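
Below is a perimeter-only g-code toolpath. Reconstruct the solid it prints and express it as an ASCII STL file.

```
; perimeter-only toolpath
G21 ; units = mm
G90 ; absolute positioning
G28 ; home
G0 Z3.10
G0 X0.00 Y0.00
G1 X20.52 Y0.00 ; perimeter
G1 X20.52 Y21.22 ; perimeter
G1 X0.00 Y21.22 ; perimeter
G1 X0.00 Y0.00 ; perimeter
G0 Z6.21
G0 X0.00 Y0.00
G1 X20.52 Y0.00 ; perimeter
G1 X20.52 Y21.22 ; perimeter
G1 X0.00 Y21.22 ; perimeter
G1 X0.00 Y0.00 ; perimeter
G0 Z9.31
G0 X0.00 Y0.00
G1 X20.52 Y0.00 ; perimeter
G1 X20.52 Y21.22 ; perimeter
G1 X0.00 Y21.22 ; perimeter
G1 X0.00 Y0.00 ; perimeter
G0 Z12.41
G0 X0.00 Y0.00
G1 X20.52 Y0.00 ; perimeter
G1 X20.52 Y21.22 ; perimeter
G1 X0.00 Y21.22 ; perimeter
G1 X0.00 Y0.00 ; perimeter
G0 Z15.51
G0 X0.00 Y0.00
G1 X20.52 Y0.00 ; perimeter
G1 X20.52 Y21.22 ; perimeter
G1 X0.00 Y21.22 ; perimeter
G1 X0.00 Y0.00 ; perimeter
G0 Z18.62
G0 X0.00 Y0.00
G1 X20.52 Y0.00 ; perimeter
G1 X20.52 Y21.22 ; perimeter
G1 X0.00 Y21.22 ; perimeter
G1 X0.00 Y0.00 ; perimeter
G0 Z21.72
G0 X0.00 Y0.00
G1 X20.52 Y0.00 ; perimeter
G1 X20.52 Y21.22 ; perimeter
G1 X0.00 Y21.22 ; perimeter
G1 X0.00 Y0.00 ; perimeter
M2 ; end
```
solid part
  facet normal 0.0000 0.0000 -1.0000
    outer loop
      vertex 20.52 21.22 0.00
      vertex 20.52 0.00 0.00
      vertex 0.00 0.00 0.00
    endloop
  endfacet
  facet normal 0.0000 0.0000 -1.0000
    outer loop
      vertex 0.00 21.22 0.00
      vertex 20.52 21.22 0.00
      vertex 0.00 0.00 0.00
    endloop
  endfacet
  facet normal 0.0000 0.0000 1.0000
    outer loop
      vertex 0.00 0.00 21.72
      vertex 20.52 0.00 21.72
      vertex 20.52 21.22 21.72
    endloop
  endfacet
  facet normal 0.0000 0.0000 1.0000
    outer loop
      vertex 0.00 0.00 21.72
      vertex 20.52 21.22 21.72
      vertex 0.00 21.22 21.72
    endloop
  endfacet
  facet normal 0.0000 -1.0000 0.0000
    outer loop
      vertex 0.00 0.00 0.00
      vertex 20.52 0.00 0.00
      vertex 20.52 0.00 21.72
    endloop
  endfacet
  facet normal 0.0000 -1.0000 0.0000
    outer loop
      vertex 0.00 0.00 0.00
      vertex 20.52 0.00 21.72
      vertex 0.00 0.00 21.72
    endloop
  endfacet
  facet normal 0.0000 1.0000 0.0000
    outer loop
      vertex 20.52 21.22 21.72
      vertex 20.52 21.22 0.00
      vertex 0.00 21.22 0.00
    endloop
  endfacet
  facet normal 0.0000 1.0000 0.0000
    outer loop
      vertex 0.00 21.22 21.72
      vertex 20.52 21.22 21.72
      vertex 0.00 21.22 0.00
    endloop
  endfacet
  facet normal -1.0000 0.0000 0.0000
    outer loop
      vertex 0.00 21.22 21.72
      vertex 0.00 21.22 0.00
      vertex 0.00 0.00 0.00
    endloop
  endfacet
  facet normal -1.0000 0.0000 0.0000
    outer loop
      vertex 0.00 0.00 21.72
      vertex 0.00 21.22 21.72
      vertex 0.00 0.00 0.00
    endloop
  endfacet
  facet normal 1.0000 0.0000 0.0000
    outer loop
      vertex 20.52 0.00 0.00
      vertex 20.52 21.22 0.00
      vertex 20.52 21.22 21.72
    endloop
  endfacet
  facet normal 1.0000 0.0000 0.0000
    outer loop
      vertex 20.52 0.00 0.00
      vertex 20.52 21.22 21.72
      vertex 20.52 0.00 21.72
    endloop
  endfacet
endsolid part

The G0 Z moves step by Δz≈3.10 mm. Every layer's G1 loop is the same polygon, so the solid is a straight extrusion of it from z=0 to z≈21.7. Closing with flat bottom and top caps and triangulating gives 12 facets — a rectangular box, roughly 20.5 × 21.2 mm footprint and 21.7 mm tall.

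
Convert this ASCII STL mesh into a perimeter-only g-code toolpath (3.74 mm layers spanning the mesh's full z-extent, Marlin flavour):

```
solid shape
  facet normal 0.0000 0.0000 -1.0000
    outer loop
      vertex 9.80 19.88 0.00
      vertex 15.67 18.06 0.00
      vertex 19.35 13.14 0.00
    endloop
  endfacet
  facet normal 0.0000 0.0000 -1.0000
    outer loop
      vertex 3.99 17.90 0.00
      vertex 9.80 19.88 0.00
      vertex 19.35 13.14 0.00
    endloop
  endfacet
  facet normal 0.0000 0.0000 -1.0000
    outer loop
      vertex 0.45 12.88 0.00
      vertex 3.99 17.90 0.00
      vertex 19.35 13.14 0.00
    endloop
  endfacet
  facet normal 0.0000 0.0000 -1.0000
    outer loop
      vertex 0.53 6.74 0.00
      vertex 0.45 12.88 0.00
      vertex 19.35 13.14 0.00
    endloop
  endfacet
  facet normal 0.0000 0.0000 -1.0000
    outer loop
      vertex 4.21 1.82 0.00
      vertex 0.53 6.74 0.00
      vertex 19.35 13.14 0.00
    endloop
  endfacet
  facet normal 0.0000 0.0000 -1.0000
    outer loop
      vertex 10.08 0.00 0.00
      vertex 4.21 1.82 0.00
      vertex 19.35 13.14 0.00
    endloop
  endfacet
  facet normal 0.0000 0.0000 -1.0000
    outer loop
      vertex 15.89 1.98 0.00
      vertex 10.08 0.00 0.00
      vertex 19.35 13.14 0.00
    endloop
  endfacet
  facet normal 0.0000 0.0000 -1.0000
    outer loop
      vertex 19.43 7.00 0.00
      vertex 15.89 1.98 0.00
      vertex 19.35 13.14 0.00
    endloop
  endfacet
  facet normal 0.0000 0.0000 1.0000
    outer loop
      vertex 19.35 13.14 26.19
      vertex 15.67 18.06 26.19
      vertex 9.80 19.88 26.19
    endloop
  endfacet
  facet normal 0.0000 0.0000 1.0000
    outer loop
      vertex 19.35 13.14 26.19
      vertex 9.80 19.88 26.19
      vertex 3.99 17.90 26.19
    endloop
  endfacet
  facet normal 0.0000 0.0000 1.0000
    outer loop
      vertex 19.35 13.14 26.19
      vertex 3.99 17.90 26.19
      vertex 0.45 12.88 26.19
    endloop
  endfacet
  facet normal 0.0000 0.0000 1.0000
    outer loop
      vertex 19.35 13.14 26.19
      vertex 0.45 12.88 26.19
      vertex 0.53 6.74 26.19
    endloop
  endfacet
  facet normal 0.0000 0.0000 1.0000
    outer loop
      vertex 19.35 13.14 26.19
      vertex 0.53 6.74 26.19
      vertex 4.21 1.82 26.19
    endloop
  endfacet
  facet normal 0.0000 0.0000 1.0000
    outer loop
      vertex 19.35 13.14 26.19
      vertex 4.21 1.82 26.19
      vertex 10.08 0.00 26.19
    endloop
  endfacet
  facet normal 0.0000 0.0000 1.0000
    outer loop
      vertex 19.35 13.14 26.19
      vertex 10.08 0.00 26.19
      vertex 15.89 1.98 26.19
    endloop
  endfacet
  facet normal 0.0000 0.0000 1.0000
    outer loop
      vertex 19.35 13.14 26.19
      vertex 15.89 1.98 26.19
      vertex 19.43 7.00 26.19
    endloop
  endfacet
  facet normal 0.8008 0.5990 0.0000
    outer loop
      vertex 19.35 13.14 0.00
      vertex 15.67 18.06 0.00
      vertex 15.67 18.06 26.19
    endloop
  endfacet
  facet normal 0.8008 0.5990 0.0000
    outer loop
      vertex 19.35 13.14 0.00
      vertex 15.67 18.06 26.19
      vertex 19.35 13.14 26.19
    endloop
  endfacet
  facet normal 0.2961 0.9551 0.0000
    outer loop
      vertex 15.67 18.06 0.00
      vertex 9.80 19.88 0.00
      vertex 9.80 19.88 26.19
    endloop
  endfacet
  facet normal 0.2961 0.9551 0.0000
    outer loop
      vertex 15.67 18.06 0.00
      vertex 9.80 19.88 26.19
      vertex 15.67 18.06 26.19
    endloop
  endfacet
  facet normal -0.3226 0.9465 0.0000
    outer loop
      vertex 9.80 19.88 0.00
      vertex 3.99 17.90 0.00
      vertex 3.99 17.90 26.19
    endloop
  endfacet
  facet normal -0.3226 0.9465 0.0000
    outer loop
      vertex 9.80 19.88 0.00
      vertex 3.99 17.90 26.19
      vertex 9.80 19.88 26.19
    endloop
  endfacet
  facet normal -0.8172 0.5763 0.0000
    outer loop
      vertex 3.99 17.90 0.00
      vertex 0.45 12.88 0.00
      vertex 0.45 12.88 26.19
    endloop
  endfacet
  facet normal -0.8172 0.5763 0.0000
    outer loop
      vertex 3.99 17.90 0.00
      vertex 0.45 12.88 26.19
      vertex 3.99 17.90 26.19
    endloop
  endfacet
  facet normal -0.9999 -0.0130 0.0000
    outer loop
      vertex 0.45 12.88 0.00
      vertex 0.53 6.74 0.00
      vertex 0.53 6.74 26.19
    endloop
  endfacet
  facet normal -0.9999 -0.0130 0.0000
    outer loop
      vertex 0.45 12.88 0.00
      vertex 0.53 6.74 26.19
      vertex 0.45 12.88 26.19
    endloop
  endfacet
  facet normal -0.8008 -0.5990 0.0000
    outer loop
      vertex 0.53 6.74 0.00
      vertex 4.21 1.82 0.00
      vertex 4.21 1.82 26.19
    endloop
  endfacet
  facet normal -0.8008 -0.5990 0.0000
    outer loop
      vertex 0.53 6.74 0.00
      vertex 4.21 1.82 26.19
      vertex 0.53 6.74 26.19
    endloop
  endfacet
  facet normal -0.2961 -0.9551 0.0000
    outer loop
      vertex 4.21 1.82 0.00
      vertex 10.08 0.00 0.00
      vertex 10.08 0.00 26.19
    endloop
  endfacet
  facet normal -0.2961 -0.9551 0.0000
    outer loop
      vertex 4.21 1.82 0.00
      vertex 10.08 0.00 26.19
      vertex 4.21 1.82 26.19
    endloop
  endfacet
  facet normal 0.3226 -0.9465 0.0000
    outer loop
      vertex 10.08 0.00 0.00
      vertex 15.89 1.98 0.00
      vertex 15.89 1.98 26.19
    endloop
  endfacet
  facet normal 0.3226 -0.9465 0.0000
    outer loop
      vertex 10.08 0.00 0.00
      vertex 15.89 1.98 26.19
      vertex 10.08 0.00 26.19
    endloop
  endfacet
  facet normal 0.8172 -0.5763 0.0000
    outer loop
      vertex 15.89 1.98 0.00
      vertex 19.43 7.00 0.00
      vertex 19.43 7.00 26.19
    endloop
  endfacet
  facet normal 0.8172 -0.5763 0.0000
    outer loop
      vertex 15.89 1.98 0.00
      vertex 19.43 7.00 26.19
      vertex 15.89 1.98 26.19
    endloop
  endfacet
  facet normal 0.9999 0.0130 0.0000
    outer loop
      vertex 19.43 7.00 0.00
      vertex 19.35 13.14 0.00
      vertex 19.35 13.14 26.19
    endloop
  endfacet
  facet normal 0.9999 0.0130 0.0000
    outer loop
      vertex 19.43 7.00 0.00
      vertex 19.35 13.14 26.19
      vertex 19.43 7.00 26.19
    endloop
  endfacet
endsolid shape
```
; perimeter-only toolpath
G21 ; units = mm
G90 ; absolute positioning
G28 ; home
; layer 1
G0 Z3.74
G0 X19.35 Y13.14
G1 X15.67 Y18.06
G1 X9.80 Y19.88
G1 X3.99 Y17.90
G1 X0.45 Y12.88
G1 X0.53 Y6.74
G1 X4.21 Y1.82
G1 X10.08 Y0.00
G1 X15.89 Y1.98
G1 X19.43 Y7.00
G1 X19.35 Y13.14
; layer 2
G0 Z7.48
G0 X19.35 Y13.14
G1 X15.67 Y18.06
G1 X9.80 Y19.88
G1 X3.99 Y17.90
G1 X0.45 Y12.88
G1 X0.53 Y6.74
G1 X4.21 Y1.82
G1 X10.08 Y0.00
G1 X15.89 Y1.98
G1 X19.43 Y7.00
G1 X19.35 Y13.14
; layer 3
G0 Z11.22
G0 X19.35 Y13.14
G1 X15.67 Y18.06
G1 X9.80 Y19.88
G1 X3.99 Y17.90
G1 X0.45 Y12.88
G1 X0.53 Y6.74
G1 X4.21 Y1.82
G1 X10.08 Y0.00
G1 X15.89 Y1.98
G1 X19.43 Y7.00
G1 X19.35 Y13.14
; layer 4
G0 Z14.97
G0 X19.35 Y13.14
G1 X15.67 Y18.06
G1 X9.80 Y19.88
G1 X3.99 Y17.90
G1 X0.45 Y12.88
G1 X0.53 Y6.74
G1 X4.21 Y1.82
G1 X10.08 Y0.00
G1 X15.89 Y1.98
G1 X19.43 Y7.00
G1 X19.35 Y13.14
; layer 5
G0 Z18.71
G0 X19.35 Y13.14
G1 X15.67 Y18.06
G1 X9.80 Y19.88
G1 X3.99 Y17.90
G1 X0.45 Y12.88
G1 X0.53 Y6.74
G1 X4.21 Y1.82
G1 X10.08 Y0.00
G1 X15.89 Y1.98
G1 X19.43 Y7.00
G1 X19.35 Y13.14
; layer 6
G0 Z22.45
G0 X19.35 Y13.14
G1 X15.67 Y18.06
G1 X9.80 Y19.88
G1 X3.99 Y17.90
G1 X0.45 Y12.88
G1 X0.53 Y6.74
G1 X4.21 Y1.82
G1 X10.08 Y0.00
G1 X15.89 Y1.98
G1 X19.43 Y7.00
G1 X19.35 Y13.14
; layer 7
G0 Z26.19
G0 X19.35 Y13.14
G1 X15.67 Y18.06
G1 X9.80 Y19.88
G1 X3.99 Y17.90
G1 X0.45 Y12.88
G1 X0.53 Y6.74
G1 X4.21 Y1.82
G1 X10.08 Y0.00
G1 X15.89 Y1.98
G1 X19.43 Y7.00
G1 X19.35 Y13.14
M2 ; end

The solid is a regular 10-sided prism (a cylinder approximated with 10 flat sides), circumscribed radius ≈ 9.94 mm, height ≈ 26.2 mm. Slicing at Δz = 3.74 mm — 7 equal slices spanning the solid's height, so layer i sits at z = i·h/7 — gives 7 non-empty perimeters. Each is a 10-segment closed polygon; G0 lifts to the layer z and rapids to the start vertex, then G1 traces the edges.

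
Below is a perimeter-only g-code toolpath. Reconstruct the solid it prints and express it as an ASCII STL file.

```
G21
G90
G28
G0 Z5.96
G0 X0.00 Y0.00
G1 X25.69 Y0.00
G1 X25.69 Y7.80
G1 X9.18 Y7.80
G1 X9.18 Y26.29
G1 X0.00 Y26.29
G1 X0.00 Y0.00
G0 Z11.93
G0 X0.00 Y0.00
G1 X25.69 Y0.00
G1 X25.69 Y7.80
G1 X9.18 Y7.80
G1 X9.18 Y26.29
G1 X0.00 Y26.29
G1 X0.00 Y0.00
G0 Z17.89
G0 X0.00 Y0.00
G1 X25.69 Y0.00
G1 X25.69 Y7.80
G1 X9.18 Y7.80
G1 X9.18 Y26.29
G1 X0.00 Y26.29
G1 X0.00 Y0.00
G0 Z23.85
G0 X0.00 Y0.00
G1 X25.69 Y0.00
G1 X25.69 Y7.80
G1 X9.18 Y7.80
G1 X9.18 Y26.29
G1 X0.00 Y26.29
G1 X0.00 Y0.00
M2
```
solid part
  facet normal 0.0000 0.0000 -1.0000
    outer loop
      vertex 25.69 7.80 0.00
      vertex 25.69 0.00 0.00
      vertex 0.00 0.00 0.00
    endloop
  endfacet
  facet normal 0.0000 0.0000 -1.0000
    outer loop
      vertex 9.18 7.80 0.00
      vertex 25.69 7.80 0.00
      vertex 0.00 0.00 0.00
    endloop
  endfacet
  facet normal 0.0000 0.0000 -1.0000
    outer loop
      vertex 9.18 26.29 0.00
      vertex 9.18 7.80 0.00
      vertex 0.00 0.00 0.00
    endloop
  endfacet
  facet normal 0.0000 0.0000 -1.0000
    outer loop
      vertex 0.00 26.29 0.00
      vertex 9.18 26.29 0.00
      vertex 0.00 0.00 0.00
    endloop
  endfacet
  facet normal 0.0000 0.0000 1.0000
    outer loop
      vertex 0.00 0.00 23.85
      vertex 25.69 0.00 23.85
      vertex 25.69 7.80 23.85
    endloop
  endfacet
  facet normal 0.0000 0.0000 1.0000
    outer loop
      vertex 0.00 0.00 23.85
      vertex 25.69 7.80 23.85
      vertex 9.18 7.80 23.85
    endloop
  endfacet
  facet normal 0.0000 0.0000 1.0000
    outer loop
      vertex 0.00 0.00 23.85
      vertex 9.18 7.80 23.85
      vertex 9.18 26.29 23.85
    endloop
  endfacet
  facet normal 0.0000 0.0000 1.0000
    outer loop
      vertex 0.00 0.00 23.85
      vertex 9.18 26.29 23.85
      vertex 0.00 26.29 23.85
    endloop
  endfacet
  facet normal 0.0000 -1.0000 0.0000
    outer loop
      vertex 0.00 0.00 0.00
      vertex 25.69 0.00 0.00
      vertex 25.69 0.00 23.85
    endloop
  endfacet
  facet normal 0.0000 -1.0000 0.0000
    outer loop
      vertex 0.00 0.00 0.00
      vertex 25.69 0.00 23.85
      vertex 0.00 0.00 23.85
    endloop
  endfacet
  facet normal 1.0000 0.0000 0.0000
    outer loop
      vertex 25.69 0.00 0.00
      vertex 25.69 7.80 0.00
      vertex 25.69 7.80 23.85
    endloop
  endfacet
  facet normal 1.0000 0.0000 0.0000
    outer loop
      vertex 25.69 0.00 0.00
      vertex 25.69 7.80 23.85
      vertex 25.69 0.00 23.85
    endloop
  endfacet
  facet normal 0.0000 1.0000 0.0000
    outer loop
      vertex 25.69 7.80 0.00
      vertex 9.18 7.80 0.00
      vertex 9.18 7.80 23.85
    endloop
  endfacet
  facet normal 0.0000 1.0000 0.0000
    outer loop
      vertex 25.69 7.80 0.00
      vertex 9.18 7.80 23.85
      vertex 25.69 7.80 23.85
    endloop
  endfacet
  facet normal 1.0000 0.0000 0.0000
    outer loop
      vertex 9.18 7.80 0.00
      vertex 9.18 26.29 0.00
      vertex 9.18 26.29 23.85
    endloop
  endfacet
  facet normal 1.0000 0.0000 0.0000
    outer loop
      vertex 9.18 7.80 0.00
      vertex 9.18 26.29 23.85
      vertex 9.18 7.80 23.85
    endloop
  endfacet
  facet normal 0.0000 1.0000 0.0000
    outer loop
      vertex 9.18 26.29 0.00
      vertex 0.00 26.29 0.00
      vertex 0.00 26.29 23.85
    endloop
  endfacet
  facet normal 0.0000 1.0000 0.0000
    outer loop
      vertex 9.18 26.29 0.00
      vertex 0.00 26.29 23.85
      vertex 9.18 26.29 23.85
    endloop
  endfacet
  facet normal -1.0000 0.0000 0.0000
    outer loop
      vertex 0.00 26.29 0.00
      vertex 0.00 0.00 0.00
      vertex 0.00 0.00 23.85
    endloop
  endfacet
  facet normal -1.0000 0.0000 0.0000
    outer loop
      vertex 0.00 26.29 0.00
      vertex 0.00 0.00 23.85
      vertex 0.00 26.29 23.85
    endloop
  endfacet
endsolid part

The G0 Z moves step by Δz≈5.96 mm. Every layer's G1 loop is the same polygon, so the solid is a straight extrusion of it from z=0 to z≈23.9. Closing with flat bottom and top caps and triangulating gives 20 facets — an L-shaped prism: outer 25.7 × 26.3 mm, arm thicknesses ≈ 7.8 mm (horizontal) and 9.18 mm (vertical), extruded 23.9 mm in z.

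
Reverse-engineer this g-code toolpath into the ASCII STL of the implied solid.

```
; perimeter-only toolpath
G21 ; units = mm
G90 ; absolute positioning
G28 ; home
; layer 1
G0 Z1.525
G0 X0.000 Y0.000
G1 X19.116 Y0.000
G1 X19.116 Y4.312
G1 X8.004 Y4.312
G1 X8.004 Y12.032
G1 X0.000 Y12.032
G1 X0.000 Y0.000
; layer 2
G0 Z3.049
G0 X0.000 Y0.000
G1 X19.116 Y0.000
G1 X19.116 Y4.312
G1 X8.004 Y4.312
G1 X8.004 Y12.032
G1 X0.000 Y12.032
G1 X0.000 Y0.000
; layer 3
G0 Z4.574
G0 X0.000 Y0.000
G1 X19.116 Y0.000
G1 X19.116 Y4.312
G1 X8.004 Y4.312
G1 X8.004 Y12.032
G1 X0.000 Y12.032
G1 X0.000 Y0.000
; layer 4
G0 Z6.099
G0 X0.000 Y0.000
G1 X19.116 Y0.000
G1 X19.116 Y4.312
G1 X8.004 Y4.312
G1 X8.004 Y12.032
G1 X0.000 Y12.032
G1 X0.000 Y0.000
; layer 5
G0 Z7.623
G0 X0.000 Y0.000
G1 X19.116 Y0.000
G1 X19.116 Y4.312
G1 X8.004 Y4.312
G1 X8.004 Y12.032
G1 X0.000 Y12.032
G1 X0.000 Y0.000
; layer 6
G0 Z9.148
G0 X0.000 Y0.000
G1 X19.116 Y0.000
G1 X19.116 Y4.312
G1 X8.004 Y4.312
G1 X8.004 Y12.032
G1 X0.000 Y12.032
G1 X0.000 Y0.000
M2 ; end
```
solid part
  facet normal 0.0000 0.0000 -1.0000
    outer loop
      vertex 19.116 4.312 0.000
      vertex 19.116 0.000 0.000
      vertex 0.000 0.000 0.000
    endloop
  endfacet
  facet normal 0.0000 0.0000 -1.0000
    outer loop
      vertex 8.004 4.312 0.000
      vertex 19.116 4.312 0.000
      vertex 0.000 0.000 0.000
    endloop
  endfacet
  facet normal 0.0000 0.0000 -1.0000
    outer loop
      vertex 8.004 12.032 0.000
      vertex 8.004 4.312 0.000
      vertex 0.000 0.000 0.000
    endloop
  endfacet
  facet normal 0.0000 0.0000 -1.0000
    outer loop
      vertex 0.000 12.032 0.000
      vertex 8.004 12.032 0.000
      vertex 0.000 0.000 0.000
    endloop
  endfacet
  facet normal 0.0000 0.0000 1.0000
    outer loop
      vertex 0.000 0.000 9.148
      vertex 19.116 0.000 9.148
      vertex 19.116 4.312 9.148
    endloop
  endfacet
  facet normal 0.0000 0.0000 1.0000
    outer loop
      vertex 0.000 0.000 9.148
      vertex 19.116 4.312 9.148
      vertex 8.004 4.312 9.148
    endloop
  endfacet
  facet normal 0.0000 0.0000 1.0000
    outer loop
      vertex 0.000 0.000 9.148
      vertex 8.004 4.312 9.148
      vertex 8.004 12.032 9.148
    endloop
  endfacet
  facet normal 0.0000 0.0000 1.0000
    outer loop
      vertex 0.000 0.000 9.148
      vertex 8.004 12.032 9.148
      vertex 0.000 12.032 9.148
    endloop
  endfacet
  facet normal 0.0000 -1.0000 0.0000
    outer loop
      vertex 0.000 0.000 0.000
      vertex 19.116 0.000 0.000
      vertex 19.116 0.000 9.148
    endloop
  endfacet
  facet normal 0.0000 -1.0000 0.0000
    outer loop
      vertex 0.000 0.000 0.000
      vertex 19.116 0.000 9.148
      vertex 0.000 0.000 9.148
    endloop
  endfacet
  facet normal 1.0000 0.0000 0.0000
    outer loop
      vertex 19.116 0.000 0.000
      vertex 19.116 4.312 0.000
      vertex 19.116 4.312 9.148
    endloop
  endfacet
  facet normal 1.0000 0.0000 0.0000
    outer loop
      vertex 19.116 0.000 0.000
      vertex 19.116 4.312 9.148
      vertex 19.116 0.000 9.148
    endloop
  endfacet
  facet normal 0.0000 1.0000 0.0000
    outer loop
      vertex 19.116 4.312 0.000
      vertex 8.004 4.312 0.000
      vertex 8.004 4.312 9.148
    endloop
  endfacet
  facet normal 0.0000 1.0000 0.0000
    outer loop
      vertex 19.116 4.312 0.000
      vertex 8.004 4.312 9.148
      vertex 19.116 4.312 9.148
    endloop
  endfacet
  facet normal 1.0000 0.0000 0.0000
    outer loop
      vertex 8.004 4.312 0.000
      vertex 8.004 12.032 0.000
      vertex 8.004 12.032 9.148
    endloop
  endfacet
  facet normal 1.0000 0.0000 0.0000
    outer loop
      vertex 8.004 4.312 0.000
      vertex 8.004 12.032 9.148
      vertex 8.004 4.312 9.148
    endloop
  endfacet
  facet normal 0.0000 1.0000 0.0000
    outer loop
      vertex 8.004 12.032 0.000
      vertex 0.000 12.032 0.000
      vertex 0.000 12.032 9.148
    endloop
  endfacet
  facet normal 0.0000 1.0000 0.0000
    outer loop
      vertex 8.004 12.032 0.000
      vertex 0.000 12.032 9.148
      vertex 8.004 12.032 9.148
    endloop
  endfacet
  facet normal -1.0000 0.0000 0.0000
    outer loop
      vertex 0.000 12.032 0.000
      vertex 0.000 0.000 0.000
      vertex 0.000 0.000 9.148
    endloop
  endfacet
  facet normal -1.0000 0.0000 0.0000
    outer loop
      vertex 0.000 12.032 0.000
      vertex 0.000 0.000 9.148
      vertex 0.000 12.032 9.148
    endloop
  endfacet
endsolid part

The G0 Z moves step by Δz≈1.525 mm. Every layer's G1 loop is the same polygon, so the solid is a straight extrusion of it from z=0 to z≈9.15. Closing with flat bottom and top caps and triangulating gives 20 facets — an L-shaped prism: outer 19.1 × 12 mm, arm thicknesses ≈ 4.31 mm (horizontal) and 8 mm (vertical), extruded 9.15 mm in z.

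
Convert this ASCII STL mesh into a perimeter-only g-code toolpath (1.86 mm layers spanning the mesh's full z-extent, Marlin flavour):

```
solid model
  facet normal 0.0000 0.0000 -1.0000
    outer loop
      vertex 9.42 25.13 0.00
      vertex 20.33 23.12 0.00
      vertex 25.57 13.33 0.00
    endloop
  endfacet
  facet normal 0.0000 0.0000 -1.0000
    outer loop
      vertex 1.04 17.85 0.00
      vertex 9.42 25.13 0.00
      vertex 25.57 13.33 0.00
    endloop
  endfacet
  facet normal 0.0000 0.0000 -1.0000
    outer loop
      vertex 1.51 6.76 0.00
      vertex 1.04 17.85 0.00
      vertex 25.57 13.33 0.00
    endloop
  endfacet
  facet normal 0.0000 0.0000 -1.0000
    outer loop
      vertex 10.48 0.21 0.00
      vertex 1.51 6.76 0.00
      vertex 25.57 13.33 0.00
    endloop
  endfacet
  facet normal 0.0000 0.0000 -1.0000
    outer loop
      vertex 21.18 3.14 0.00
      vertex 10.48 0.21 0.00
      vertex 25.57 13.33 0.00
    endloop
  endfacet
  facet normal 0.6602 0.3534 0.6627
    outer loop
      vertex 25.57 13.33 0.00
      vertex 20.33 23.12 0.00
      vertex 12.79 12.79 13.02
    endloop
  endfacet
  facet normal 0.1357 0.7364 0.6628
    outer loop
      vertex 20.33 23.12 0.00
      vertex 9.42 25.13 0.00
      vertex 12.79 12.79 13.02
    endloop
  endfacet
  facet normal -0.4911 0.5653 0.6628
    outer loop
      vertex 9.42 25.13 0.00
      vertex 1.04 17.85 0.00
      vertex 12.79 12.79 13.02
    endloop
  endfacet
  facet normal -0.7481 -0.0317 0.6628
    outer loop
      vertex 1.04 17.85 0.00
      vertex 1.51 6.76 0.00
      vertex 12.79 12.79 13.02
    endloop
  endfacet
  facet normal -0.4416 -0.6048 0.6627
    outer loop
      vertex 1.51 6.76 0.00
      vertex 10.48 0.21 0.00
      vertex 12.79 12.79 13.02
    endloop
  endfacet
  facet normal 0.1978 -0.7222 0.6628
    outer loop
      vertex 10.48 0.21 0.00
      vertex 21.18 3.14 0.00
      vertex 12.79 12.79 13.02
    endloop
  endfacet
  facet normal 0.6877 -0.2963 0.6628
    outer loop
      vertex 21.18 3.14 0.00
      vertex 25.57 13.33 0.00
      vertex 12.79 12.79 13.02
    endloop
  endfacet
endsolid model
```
; perimeter-only toolpath
G21 ; units = mm
G90 ; absolute positioning
G28 ; home
; layer 1
G0 Z1.86
G0 X23.74 Y13.25
G1 X19.25 Y21.64
G1 X9.90 Y23.37
G1 X2.72 Y17.13
G1 X3.12 Y7.62
G1 X10.81 Y2.01
G1 X19.98 Y4.52
G1 X23.74 Y13.25
; layer 2
G0 Z3.72
G0 X21.92 Y13.18
G1 X18.18 Y20.17
G1 X10.38 Y21.60
G1 X4.40 Y16.40
G1 X4.73 Y8.48
G1 X11.14 Y3.80
G1 X18.78 Y5.90
G1 X21.92 Y13.18
; layer 3
G0 Z5.58
G0 X20.09 Y13.10
G1 X17.10 Y18.69
G1 X10.86 Y19.84
G1 X6.08 Y15.68
G1 X6.34 Y9.34
G1 X11.47 Y5.60
G1 X17.58 Y7.28
G1 X20.09 Y13.10
; layer 4
G0 Z7.44
G0 X18.27 Y13.02
G1 X16.02 Y17.22
G1 X11.35 Y18.08
G1 X7.75 Y14.96
G1 X7.96 Y10.21
G1 X11.80 Y7.40
G1 X16.39 Y8.65
G1 X18.27 Y13.02
; layer 5
G0 Z9.30
G0 X16.44 Y12.94
G1 X14.94 Y15.74
G1 X11.83 Y16.32
G1 X9.43 Y14.24
G1 X9.57 Y11.07
G1 X12.13 Y9.20
G1 X15.19 Y10.03
G1 X16.44 Y12.94
; layer 6
G0 Z11.16
G0 X14.62 Y12.87
G1 X13.87 Y14.27
G1 X12.31 Y14.55
G1 X11.11 Y13.51
G1 X11.18 Y11.93
G1 X12.46 Y10.99
G1 X13.99 Y11.41
G1 X14.62 Y12.87
M2 ; end

The solid is a regular 7-sided pyramid, base circumscribed radius ≈ 12.8 mm, apex at z ≈ 13 mm. Slicing at Δz = 1.86 mm — 7 equal slices spanning the solid's height, so layer i sits at z = i·h/7 — gives 6 non-empty perimeters. Each is a 7-segment closed polygon; G0 lifts to the layer z and rapids to the start vertex, then G1 traces the edges. The cross-section shrinks linearly with z (the slice at the apex is degenerate and omitted).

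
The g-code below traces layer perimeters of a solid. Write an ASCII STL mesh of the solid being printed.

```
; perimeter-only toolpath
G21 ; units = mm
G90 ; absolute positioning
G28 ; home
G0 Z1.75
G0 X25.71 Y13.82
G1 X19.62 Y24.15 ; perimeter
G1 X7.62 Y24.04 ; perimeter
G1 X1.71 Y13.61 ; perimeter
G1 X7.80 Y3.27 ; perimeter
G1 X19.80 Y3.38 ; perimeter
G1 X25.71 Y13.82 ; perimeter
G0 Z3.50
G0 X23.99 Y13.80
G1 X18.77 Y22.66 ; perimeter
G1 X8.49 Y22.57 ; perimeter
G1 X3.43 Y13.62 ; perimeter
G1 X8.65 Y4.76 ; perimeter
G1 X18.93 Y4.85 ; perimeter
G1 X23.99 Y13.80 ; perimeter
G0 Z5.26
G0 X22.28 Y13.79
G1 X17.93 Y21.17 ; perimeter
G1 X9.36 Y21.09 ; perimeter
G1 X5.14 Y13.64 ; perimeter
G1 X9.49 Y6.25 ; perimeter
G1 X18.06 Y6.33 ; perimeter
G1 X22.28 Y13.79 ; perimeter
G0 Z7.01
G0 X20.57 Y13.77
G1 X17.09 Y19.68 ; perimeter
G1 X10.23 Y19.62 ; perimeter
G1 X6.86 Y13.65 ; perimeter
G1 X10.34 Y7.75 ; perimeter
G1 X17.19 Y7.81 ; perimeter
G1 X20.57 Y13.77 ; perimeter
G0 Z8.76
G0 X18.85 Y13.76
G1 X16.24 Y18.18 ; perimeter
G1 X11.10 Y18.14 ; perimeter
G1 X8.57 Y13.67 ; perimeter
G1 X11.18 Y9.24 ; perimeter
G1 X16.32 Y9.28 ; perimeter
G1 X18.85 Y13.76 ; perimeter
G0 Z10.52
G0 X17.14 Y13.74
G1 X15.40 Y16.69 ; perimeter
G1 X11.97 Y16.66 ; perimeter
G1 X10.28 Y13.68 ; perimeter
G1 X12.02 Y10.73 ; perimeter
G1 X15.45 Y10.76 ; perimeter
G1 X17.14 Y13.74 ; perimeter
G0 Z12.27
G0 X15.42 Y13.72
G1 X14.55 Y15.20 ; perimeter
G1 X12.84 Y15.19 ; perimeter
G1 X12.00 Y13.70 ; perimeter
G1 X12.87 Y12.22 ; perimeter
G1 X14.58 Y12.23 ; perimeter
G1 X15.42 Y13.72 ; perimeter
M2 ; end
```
solid part
  facet normal 0.0000 0.0000 -1.0000
    outer loop
      vertex 6.75 25.52 0.00
      vertex 20.46 25.64 0.00
      vertex 27.42 13.83 0.00
    endloop
  endfacet
  facet normal 0.0000 0.0000 -1.0000
    outer loop
      vertex 0.00 13.59 0.00
      vertex 6.75 25.52 0.00
      vertex 27.42 13.83 0.00
    endloop
  endfacet
  facet normal 0.0000 0.0000 -1.0000
    outer loop
      vertex 6.96 1.78 0.00
      vertex 0.00 13.59 0.00
      vertex 27.42 13.83 0.00
    endloop
  endfacet
  facet normal 0.0000 0.0000 -1.0000
    outer loop
      vertex 20.67 1.90 0.00
      vertex 6.96 1.78 0.00
      vertex 27.42 13.83 0.00
    endloop
  endfacet
  facet normal 0.6575 0.3875 0.6462
    outer loop
      vertex 27.42 13.83 0.00
      vertex 20.46 25.64 0.00
      vertex 13.71 13.71 14.02
    endloop
  endfacet
  facet normal -0.0067 0.7632 0.6462
    outer loop
      vertex 20.46 25.64 0.00
      vertex 6.75 25.52 0.00
      vertex 13.71 13.71 14.02
    endloop
  endfacet
  facet normal -0.6642 0.3758 0.6463
    outer loop
      vertex 6.75 25.52 0.00
      vertex 0.00 13.59 0.00
      vertex 13.71 13.71 14.02
    endloop
  endfacet
  facet normal -0.6575 -0.3875 0.6462
    outer loop
      vertex 0.00 13.59 0.00
      vertex 6.96 1.78 0.00
      vertex 13.71 13.71 14.02
    endloop
  endfacet
  facet normal 0.0067 -0.7632 0.6462
    outer loop
      vertex 6.96 1.78 0.00
      vertex 20.67 1.90 0.00
      vertex 13.71 13.71 14.02
    endloop
  endfacet
  facet normal 0.6642 -0.3758 0.6463
    outer loop
      vertex 20.67 1.90 0.00
      vertex 27.42 13.83 0.00
      vertex 13.71 13.71 14.02
    endloop
  endfacet
endsolid part

The G0 Z moves step by Δz≈1.75 mm. The G1 loops shrink linearly with z, so the solid tapers from its base footprint up to z≈14. Closing with a flat bottom cap and the tapered top and triangulating gives 10 facets — a regular 6-sided pyramid, base circumscribed radius ≈ 13.7 mm, apex at z ≈ 14 mm.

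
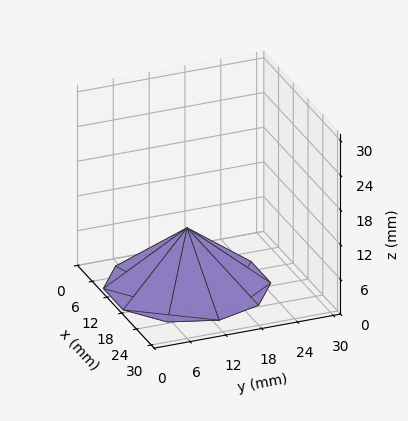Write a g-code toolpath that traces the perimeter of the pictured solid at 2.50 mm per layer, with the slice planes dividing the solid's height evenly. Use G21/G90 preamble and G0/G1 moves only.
Reading the render: the shape is a regular 10-sided pyramid, base circumscribed radius ≈ 13 mm, apex at z ≈ 10 mm (dimensions read to the nearest mm from the axis ticks). For the g-code, the solid's height is divided into equal slices at the stated Δz and each level perimeter traced with G1 moves after a G0 lift.

; perimeter-only toolpath
G21 ; units = mm
G90 ; absolute positioning
G28 ; home
; layer 1
G0 Z2.50
G0 X22.75 Y13.00
G1 X20.89 Y18.73
G1 X16.02 Y22.27
G1 X9.98 Y22.27
G1 X5.11 Y18.73
G1 X3.25 Y13.00
G1 X5.11 Y7.27
G1 X9.98 Y3.73
G1 X16.02 Y3.73
G1 X20.89 Y7.27
G1 X22.75 Y13.00
; layer 2
G0 Z5.00
G0 X19.50 Y13.00
G1 X18.26 Y16.82
G1 X15.01 Y19.18
G1 X10.99 Y19.18
G1 X7.74 Y16.82
G1 X6.50 Y13.00
G1 X7.74 Y9.18
G1 X10.99 Y6.82
G1 X15.01 Y6.82
G1 X18.26 Y9.18
G1 X19.50 Y13.00
; layer 3
G0 Z7.50
G0 X16.25 Y13.00
G1 X15.63 Y14.91
G1 X14.00 Y16.09
G1 X12.00 Y16.09
G1 X10.37 Y14.91
G1 X9.75 Y13.00
G1 X10.37 Y11.09
G1 X12.00 Y9.91
G1 X14.00 Y9.91
G1 X15.63 Y11.09
G1 X16.25 Y13.00
M2 ; end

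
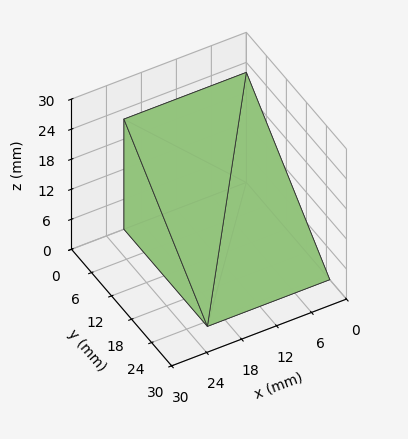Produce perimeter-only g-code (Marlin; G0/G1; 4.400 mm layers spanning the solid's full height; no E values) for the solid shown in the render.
Reading the render: the shape is a wedge (ramp): 21 × 25 mm base, rising to 22 mm along the y=0 edge and sloping linearly to z=0 at y=25 (dimensions read to the nearest mm from the axis ticks). For the g-code, the solid's height is divided into equal slices at the stated Δz and each level perimeter traced with G1 moves after a G0 lift.

; perimeter-only toolpath
G21 ; units = mm
G90 ; absolute positioning
G28 ; home
; layer 1
G0 Z4.400
G0 X0.000 Y0.000
G1 X21.000 Y0.000
G1 X21.000 Y20.000
G1 X0.000 Y20.000
G1 X0.000 Y0.000
; layer 2
G0 Z8.800
G0 X0.000 Y0.000
G1 X21.000 Y0.000
G1 X21.000 Y15.000
G1 X0.000 Y15.000
G1 X0.000 Y0.000
; layer 3
G0 Z13.200
G0 X0.000 Y0.000
G1 X21.000 Y0.000
G1 X21.000 Y10.000
G1 X0.000 Y10.000
G1 X0.000 Y0.000
; layer 4
G0 Z17.600
G0 X0.000 Y0.000
G1 X21.000 Y0.000
G1 X21.000 Y5.000
G1 X0.000 Y5.000
G1 X0.000 Y0.000
M2 ; end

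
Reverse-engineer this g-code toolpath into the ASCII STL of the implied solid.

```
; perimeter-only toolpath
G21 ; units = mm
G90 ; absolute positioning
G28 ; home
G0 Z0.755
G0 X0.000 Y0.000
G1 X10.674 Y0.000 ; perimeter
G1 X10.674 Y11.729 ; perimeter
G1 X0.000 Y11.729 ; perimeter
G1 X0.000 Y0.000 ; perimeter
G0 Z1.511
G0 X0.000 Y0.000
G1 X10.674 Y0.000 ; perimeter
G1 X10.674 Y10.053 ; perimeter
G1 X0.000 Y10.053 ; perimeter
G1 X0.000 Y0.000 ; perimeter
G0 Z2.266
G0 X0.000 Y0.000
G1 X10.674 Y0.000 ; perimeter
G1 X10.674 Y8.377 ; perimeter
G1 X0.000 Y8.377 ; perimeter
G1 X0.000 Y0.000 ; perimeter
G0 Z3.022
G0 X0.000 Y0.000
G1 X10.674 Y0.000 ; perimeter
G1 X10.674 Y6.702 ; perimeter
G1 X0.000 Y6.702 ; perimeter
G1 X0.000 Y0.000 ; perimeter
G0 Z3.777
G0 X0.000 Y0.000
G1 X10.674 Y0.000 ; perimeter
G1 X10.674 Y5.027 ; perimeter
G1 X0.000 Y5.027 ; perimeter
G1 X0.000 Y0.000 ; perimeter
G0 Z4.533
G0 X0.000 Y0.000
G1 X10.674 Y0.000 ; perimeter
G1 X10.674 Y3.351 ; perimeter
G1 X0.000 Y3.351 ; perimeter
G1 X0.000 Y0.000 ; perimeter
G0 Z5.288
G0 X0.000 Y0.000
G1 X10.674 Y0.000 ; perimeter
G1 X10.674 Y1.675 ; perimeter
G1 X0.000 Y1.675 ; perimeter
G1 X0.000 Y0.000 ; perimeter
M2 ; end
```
solid part
  facet normal 0.0000 0.0000 -1.0000
    outer loop
      vertex 10.674 13.404 0.000
      vertex 10.674 0.000 0.000
      vertex 0.000 0.000 0.000
    endloop
  endfacet
  facet normal 0.0000 0.0000 -1.0000
    outer loop
      vertex 0.000 13.404 0.000
      vertex 10.674 13.404 0.000
      vertex 0.000 0.000 0.000
    endloop
  endfacet
  facet normal 0.0000 -1.0000 0.0000
    outer loop
      vertex 0.000 0.000 0.000
      vertex 10.674 0.000 0.000
      vertex 10.674 0.000 6.044
    endloop
  endfacet
  facet normal 0.0000 -1.0000 0.0000
    outer loop
      vertex 0.000 0.000 0.000
      vertex 10.674 0.000 6.044
      vertex 0.000 0.000 6.044
    endloop
  endfacet
  facet normal 0.0000 0.4111 0.9116
    outer loop
      vertex 0.000 0.000 6.044
      vertex 10.674 0.000 6.044
      vertex 10.674 13.404 0.000
    endloop
  endfacet
  facet normal 0.0000 0.4111 0.9116
    outer loop
      vertex 0.000 0.000 6.044
      vertex 10.674 13.404 0.000
      vertex 0.000 13.404 0.000
    endloop
  endfacet
  facet normal -1.0000 0.0000 0.0000
    outer loop
      vertex 0.000 0.000 6.044
      vertex 0.000 13.404 0.000
      vertex 0.000 0.000 0.000
    endloop
  endfacet
  facet normal 1.0000 0.0000 0.0000
    outer loop
      vertex 10.674 0.000 0.000
      vertex 10.674 13.404 0.000
      vertex 10.674 0.000 6.044
    endloop
  endfacet
endsolid part

The G0 Z moves step by Δz≈0.755 mm. The G1 loops shrink linearly with z, so the solid tapers from its base footprint up to z≈6.04. Closing with a flat bottom cap and the tapered top and triangulating gives 8 facets — a wedge (ramp): 10.7 × 13.4 mm base, rising to 6.04 mm along the y=0 edge and sloping linearly to z=0 at y=13.4.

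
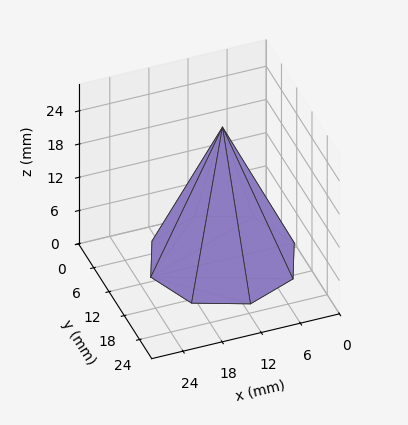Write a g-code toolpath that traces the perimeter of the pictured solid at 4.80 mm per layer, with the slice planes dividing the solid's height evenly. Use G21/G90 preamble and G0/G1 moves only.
Reading the render: the shape is a regular 8-sided pyramid, base circumscribed radius ≈ 11 mm, apex at z ≈ 24 mm (dimensions read to the nearest mm from the axis ticks). For the g-code, the solid's height is divided into equal slices at the stated Δz and each level perimeter traced with G1 moves after a G0 lift.

; perimeter-only toolpath
G21 ; units = mm
G90 ; absolute positioning
G28 ; home
; layer 1
G0 Z4.80
G0 X19.80 Y11.00
G1 X17.22 Y17.22
G1 X11.00 Y19.80
G1 X4.78 Y17.22
G1 X2.20 Y11.00
G1 X4.78 Y4.78
G1 X11.00 Y2.20
G1 X17.22 Y4.78
G1 X19.80 Y11.00
; layer 2
G0 Z9.60
G0 X17.60 Y11.00
G1 X15.67 Y15.67
G1 X11.00 Y17.60
G1 X6.33 Y15.67
G1 X4.40 Y11.00
G1 X6.33 Y6.33
G1 X11.00 Y4.40
G1 X15.67 Y6.33
G1 X17.60 Y11.00
; layer 3
G0 Z14.40
G0 X15.40 Y11.00
G1 X14.11 Y14.11
G1 X11.00 Y15.40
G1 X7.89 Y14.11
G1 X6.60 Y11.00
G1 X7.89 Y7.89
G1 X11.00 Y6.60
G1 X14.11 Y7.89
G1 X15.40 Y11.00
; layer 4
G0 Z19.20
G0 X13.20 Y11.00
G1 X12.56 Y12.56
G1 X11.00 Y13.20
G1 X9.44 Y12.56
G1 X8.80 Y11.00
G1 X9.44 Y9.44
G1 X11.00 Y8.80
G1 X12.56 Y9.44
G1 X13.20 Y11.00
M2 ; end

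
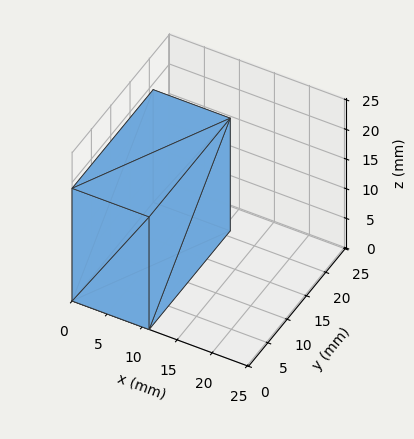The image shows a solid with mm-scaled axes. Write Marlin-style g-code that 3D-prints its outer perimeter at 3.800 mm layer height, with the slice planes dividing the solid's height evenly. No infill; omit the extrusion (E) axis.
Reading the render: the shape is a rectangular box, roughly 11 × 21 mm footprint and 19 mm tall (dimensions read to the nearest mm from the axis ticks). For the g-code, the solid's height is divided into equal slices at the stated Δz and each level perimeter traced with G1 moves after a G0 lift.

; perimeter-only toolpath
G21 ; units = mm
G90 ; absolute positioning
G28 ; home
; layer 1
G0 Z3.800
G0 X0.000 Y0.000
G1 X11.000 Y0.000
G1 X11.000 Y21.000
G1 X0.000 Y21.000
G1 X0.000 Y0.000
; layer 2
G0 Z7.600
G0 X0.000 Y0.000
G1 X11.000 Y0.000
G1 X11.000 Y21.000
G1 X0.000 Y21.000
G1 X0.000 Y0.000
; layer 3
G0 Z11.400
G0 X0.000 Y0.000
G1 X11.000 Y0.000
G1 X11.000 Y21.000
G1 X0.000 Y21.000
G1 X0.000 Y0.000
; layer 4
G0 Z15.200
G0 X0.000 Y0.000
G1 X11.000 Y0.000
G1 X11.000 Y21.000
G1 X0.000 Y21.000
G1 X0.000 Y0.000
; layer 5
G0 Z19.000
G0 X0.000 Y0.000
G1 X11.000 Y0.000
G1 X11.000 Y21.000
G1 X0.000 Y21.000
G1 X0.000 Y0.000
M2 ; end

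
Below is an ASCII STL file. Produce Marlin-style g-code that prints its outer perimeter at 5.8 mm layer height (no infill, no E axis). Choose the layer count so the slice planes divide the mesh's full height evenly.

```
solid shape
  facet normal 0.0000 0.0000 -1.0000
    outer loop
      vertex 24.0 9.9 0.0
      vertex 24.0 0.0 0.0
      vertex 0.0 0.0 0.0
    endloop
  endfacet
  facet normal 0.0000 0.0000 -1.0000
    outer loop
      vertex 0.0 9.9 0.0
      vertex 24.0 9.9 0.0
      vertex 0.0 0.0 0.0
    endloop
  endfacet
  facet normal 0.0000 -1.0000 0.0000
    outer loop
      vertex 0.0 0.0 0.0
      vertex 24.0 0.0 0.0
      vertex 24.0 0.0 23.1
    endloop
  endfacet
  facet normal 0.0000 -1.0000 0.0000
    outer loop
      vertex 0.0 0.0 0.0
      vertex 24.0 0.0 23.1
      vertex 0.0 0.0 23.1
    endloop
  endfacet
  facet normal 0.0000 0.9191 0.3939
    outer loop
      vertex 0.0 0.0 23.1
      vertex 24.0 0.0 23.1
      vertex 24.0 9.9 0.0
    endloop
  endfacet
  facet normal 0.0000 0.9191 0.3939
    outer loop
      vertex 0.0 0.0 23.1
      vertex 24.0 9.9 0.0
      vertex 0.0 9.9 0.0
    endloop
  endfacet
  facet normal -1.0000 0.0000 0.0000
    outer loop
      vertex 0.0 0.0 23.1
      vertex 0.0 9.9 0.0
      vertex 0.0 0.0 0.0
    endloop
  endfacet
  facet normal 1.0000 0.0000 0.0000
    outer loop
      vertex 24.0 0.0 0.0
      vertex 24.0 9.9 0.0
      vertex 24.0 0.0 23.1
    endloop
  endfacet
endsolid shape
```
; perimeter-only toolpath
G21 ; units = mm
G90 ; absolute positioning
G28 ; home
; layer 1
G0 Z5.8
G0 X0.0 Y0.0
G1 X24.0 Y0.0
G1 X24.0 Y7.4
G1 X0.0 Y7.4
G1 X0.0 Y0.0
; layer 2
G0 Z11.6
G0 X0.0 Y0.0
G1 X24.0 Y0.0
G1 X24.0 Y5.0
G1 X0.0 Y5.0
G1 X0.0 Y0.0
; layer 3
G0 Z17.3
G0 X0.0 Y0.0
G1 X24.0 Y0.0
G1 X24.0 Y2.5
G1 X0.0 Y2.5
G1 X0.0 Y0.0
M2 ; end

The solid is a wedge (ramp): 24 × 9.9 mm base, rising to 23.1 mm along the y=0 edge and sloping linearly to z=0 at y=9.9. Slicing at Δz = 5.8 mm — 4 equal slices spanning the solid's height, so layer i sits at z = i·h/4 — gives 3 non-empty perimeters. Each is a 4-segment closed polygon; G0 lifts to the layer z and rapids to the start vertex, then G1 traces the edges. The cross-section shrinks linearly with z (the slice at the apex is degenerate and omitted).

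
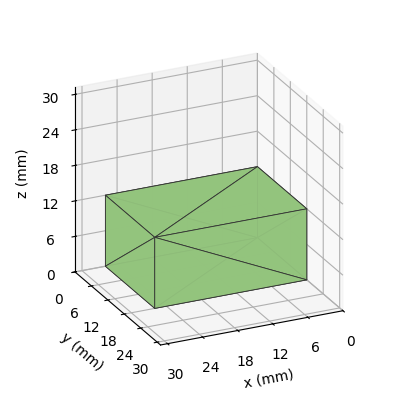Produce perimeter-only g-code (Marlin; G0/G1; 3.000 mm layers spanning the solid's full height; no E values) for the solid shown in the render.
Reading the render: the shape is a rectangular box, roughly 26 × 18 mm footprint and 12 mm tall (dimensions read to the nearest mm from the axis ticks). For the g-code, the solid's height is divided into equal slices at the stated Δz and each level perimeter traced with G1 moves after a G0 lift.

; perimeter-only toolpath
G21 ; units = mm
G90 ; absolute positioning
G28 ; home
; layer 1
G0 Z3.000
G0 X0.000 Y0.000
G1 X26.000 Y0.000
G1 X26.000 Y18.000
G1 X0.000 Y18.000
G1 X0.000 Y0.000
; layer 2
G0 Z6.000
G0 X0.000 Y0.000
G1 X26.000 Y0.000
G1 X26.000 Y18.000
G1 X0.000 Y18.000
G1 X0.000 Y0.000
; layer 3
G0 Z9.000
G0 X0.000 Y0.000
G1 X26.000 Y0.000
G1 X26.000 Y18.000
G1 X0.000 Y18.000
G1 X0.000 Y0.000
; layer 4
G0 Z12.000
G0 X0.000 Y0.000
G1 X26.000 Y0.000
G1 X26.000 Y18.000
G1 X0.000 Y18.000
G1 X0.000 Y0.000
M2 ; end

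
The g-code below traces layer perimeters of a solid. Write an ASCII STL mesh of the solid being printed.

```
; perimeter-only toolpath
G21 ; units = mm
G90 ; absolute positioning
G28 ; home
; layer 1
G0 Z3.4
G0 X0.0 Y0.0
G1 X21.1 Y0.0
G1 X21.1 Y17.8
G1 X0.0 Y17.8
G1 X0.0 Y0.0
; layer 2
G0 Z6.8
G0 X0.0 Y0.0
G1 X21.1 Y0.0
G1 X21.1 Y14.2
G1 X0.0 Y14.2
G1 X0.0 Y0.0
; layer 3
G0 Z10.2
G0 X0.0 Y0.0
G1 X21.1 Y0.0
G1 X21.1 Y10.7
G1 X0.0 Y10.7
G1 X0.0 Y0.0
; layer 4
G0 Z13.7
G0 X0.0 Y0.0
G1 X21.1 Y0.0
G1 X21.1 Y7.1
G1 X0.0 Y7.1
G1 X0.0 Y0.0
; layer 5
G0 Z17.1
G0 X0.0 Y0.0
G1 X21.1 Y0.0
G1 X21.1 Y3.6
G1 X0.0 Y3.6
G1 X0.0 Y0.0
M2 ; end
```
solid part
  facet normal 0.0000 0.0000 -1.0000
    outer loop
      vertex 21.1 21.3 0.0
      vertex 21.1 0.0 0.0
      vertex 0.0 0.0 0.0
    endloop
  endfacet
  facet normal 0.0000 0.0000 -1.0000
    outer loop
      vertex 0.0 21.3 0.0
      vertex 21.1 21.3 0.0
      vertex 0.0 0.0 0.0
    endloop
  endfacet
  facet normal 0.0000 -1.0000 0.0000
    outer loop
      vertex 0.0 0.0 0.0
      vertex 21.1 0.0 0.0
      vertex 21.1 0.0 20.5
    endloop
  endfacet
  facet normal 0.0000 -1.0000 0.0000
    outer loop
      vertex 0.0 0.0 0.0
      vertex 21.1 0.0 20.5
      vertex 0.0 0.0 20.5
    endloop
  endfacet
  facet normal 0.0000 0.6934 0.7205
    outer loop
      vertex 0.0 0.0 20.5
      vertex 21.1 0.0 20.5
      vertex 21.1 21.3 0.0
    endloop
  endfacet
  facet normal 0.0000 0.6934 0.7205
    outer loop
      vertex 0.0 0.0 20.5
      vertex 21.1 21.3 0.0
      vertex 0.0 21.3 0.0
    endloop
  endfacet
  facet normal -1.0000 0.0000 0.0000
    outer loop
      vertex 0.0 0.0 20.5
      vertex 0.0 21.3 0.0
      vertex 0.0 0.0 0.0
    endloop
  endfacet
  facet normal 1.0000 0.0000 0.0000
    outer loop
      vertex 21.1 0.0 0.0
      vertex 21.1 21.3 0.0
      vertex 21.1 0.0 20.5
    endloop
  endfacet
endsolid part

The G0 Z moves step by Δz≈3.4 mm. The G1 loops shrink linearly with z, so the solid tapers from its base footprint up to z≈20.5. Closing with a flat bottom cap and the tapered top and triangulating gives 8 facets — a wedge (ramp): 21.1 × 21.3 mm base, rising to 20.5 mm along the y=0 edge and sloping linearly to z=0 at y=21.3.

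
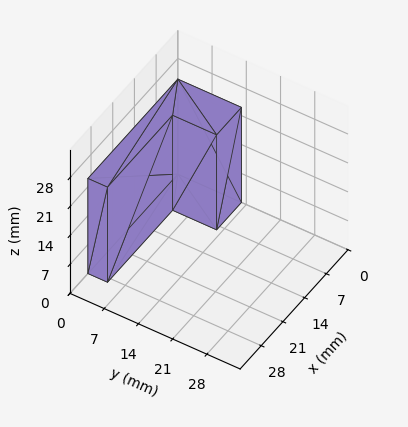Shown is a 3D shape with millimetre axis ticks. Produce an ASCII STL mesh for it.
Reading the render: the shape is an L-shaped prism: outer 29 × 13 mm, arm thicknesses ≈ 4 mm (horizontal) and 8 mm (vertical), extruded 23 mm in z (dimensions read to the nearest mm from the axis ticks). For the STL, each face is triangulated and given an outward normal.

solid part
  facet normal 0.0000 0.0000 -1.0000
    outer loop
      vertex 29.000 4.000 0.000
      vertex 29.000 0.000 0.000
      vertex 0.000 0.000 0.000
    endloop
  endfacet
  facet normal 0.0000 0.0000 -1.0000
    outer loop
      vertex 8.000 4.000 0.000
      vertex 29.000 4.000 0.000
      vertex 0.000 0.000 0.000
    endloop
  endfacet
  facet normal 0.0000 0.0000 -1.0000
    outer loop
      vertex 8.000 13.000 0.000
      vertex 8.000 4.000 0.000
      vertex 0.000 0.000 0.000
    endloop
  endfacet
  facet normal 0.0000 0.0000 -1.0000
    outer loop
      vertex 0.000 13.000 0.000
      vertex 8.000 13.000 0.000
      vertex 0.000 0.000 0.000
    endloop
  endfacet
  facet normal 0.0000 0.0000 1.0000
    outer loop
      vertex 0.000 0.000 23.000
      vertex 29.000 0.000 23.000
      vertex 29.000 4.000 23.000
    endloop
  endfacet
  facet normal 0.0000 0.0000 1.0000
    outer loop
      vertex 0.000 0.000 23.000
      vertex 29.000 4.000 23.000
      vertex 8.000 4.000 23.000
    endloop
  endfacet
  facet normal 0.0000 0.0000 1.0000
    outer loop
      vertex 0.000 0.000 23.000
      vertex 8.000 4.000 23.000
      vertex 8.000 13.000 23.000
    endloop
  endfacet
  facet normal 0.0000 0.0000 1.0000
    outer loop
      vertex 0.000 0.000 23.000
      vertex 8.000 13.000 23.000
      vertex 0.000 13.000 23.000
    endloop
  endfacet
  facet normal 0.0000 -1.0000 0.0000
    outer loop
      vertex 0.000 0.000 0.000
      vertex 29.000 0.000 0.000
      vertex 29.000 0.000 23.000
    endloop
  endfacet
  facet normal 0.0000 -1.0000 0.0000
    outer loop
      vertex 0.000 0.000 0.000
      vertex 29.000 0.000 23.000
      vertex 0.000 0.000 23.000
    endloop
  endfacet
  facet normal 1.0000 0.0000 0.0000
    outer loop
      vertex 29.000 0.000 0.000
      vertex 29.000 4.000 0.000
      vertex 29.000 4.000 23.000
    endloop
  endfacet
  facet normal 1.0000 0.0000 0.0000
    outer loop
      vertex 29.000 0.000 0.000
      vertex 29.000 4.000 23.000
      vertex 29.000 0.000 23.000
    endloop
  endfacet
  facet normal 0.0000 1.0000 0.0000
    outer loop
      vertex 29.000 4.000 0.000
      vertex 8.000 4.000 0.000
      vertex 8.000 4.000 23.000
    endloop
  endfacet
  facet normal 0.0000 1.0000 0.0000
    outer loop
      vertex 29.000 4.000 0.000
      vertex 8.000 4.000 23.000
      vertex 29.000 4.000 23.000
    endloop
  endfacet
  facet normal 1.0000 0.0000 0.0000
    outer loop
      vertex 8.000 4.000 0.000
      vertex 8.000 13.000 0.000
      vertex 8.000 13.000 23.000
    endloop
  endfacet
  facet normal 1.0000 0.0000 0.0000
    outer loop
      vertex 8.000 4.000 0.000
      vertex 8.000 13.000 23.000
      vertex 8.000 4.000 23.000
    endloop
  endfacet
  facet normal 0.0000 1.0000 0.0000
    outer loop
      vertex 8.000 13.000 0.000
      vertex 0.000 13.000 0.000
      vertex 0.000 13.000 23.000
    endloop
  endfacet
  facet normal 0.0000 1.0000 0.0000
    outer loop
      vertex 8.000 13.000 0.000
      vertex 0.000 13.000 23.000
      vertex 8.000 13.000 23.000
    endloop
  endfacet
  facet normal -1.0000 0.0000 0.0000
    outer loop
      vertex 0.000 13.000 0.000
      vertex 0.000 0.000 0.000
      vertex 0.000 0.000 23.000
    endloop
  endfacet
  facet normal -1.0000 0.0000 0.0000
    outer loop
      vertex 0.000 13.000 0.000
      vertex 0.000 0.000 23.000
      vertex 0.000 13.000 23.000
    endloop
  endfacet
endsolid part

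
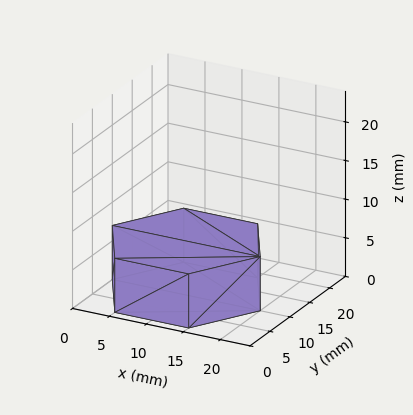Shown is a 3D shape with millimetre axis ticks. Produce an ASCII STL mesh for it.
Reading the render: the shape is a regular 6-sided prism (a cylinder approximated with 6 flat sides), circumscribed radius ≈ 10 mm, height ≈ 7 mm (dimensions read to the nearest mm from the axis ticks). For the STL, each face is triangulated and given an outward normal.

solid part
  facet normal 0.0000 0.0000 -1.0000
    outer loop
      vertex 5.00 18.66 0.00
      vertex 15.00 18.66 0.00
      vertex 20.00 10.00 0.00
    endloop
  endfacet
  facet normal 0.0000 0.0000 -1.0000
    outer loop
      vertex 0.00 10.00 0.00
      vertex 5.00 18.66 0.00
      vertex 20.00 10.00 0.00
    endloop
  endfacet
  facet normal 0.0000 0.0000 -1.0000
    outer loop
      vertex 5.00 1.34 0.00
      vertex 0.00 10.00 0.00
      vertex 20.00 10.00 0.00
    endloop
  endfacet
  facet normal 0.0000 0.0000 -1.0000
    outer loop
      vertex 15.00 1.34 0.00
      vertex 5.00 1.34 0.00
      vertex 20.00 10.00 0.00
    endloop
  endfacet
  facet normal 0.0000 0.0000 1.0000
    outer loop
      vertex 20.00 10.00 7.00
      vertex 15.00 18.66 7.00
      vertex 5.00 18.66 7.00
    endloop
  endfacet
  facet normal 0.0000 0.0000 1.0000
    outer loop
      vertex 20.00 10.00 7.00
      vertex 5.00 18.66 7.00
      vertex 0.00 10.00 7.00
    endloop
  endfacet
  facet normal 0.0000 0.0000 1.0000
    outer loop
      vertex 20.00 10.00 7.00
      vertex 0.00 10.00 7.00
      vertex 5.00 1.34 7.00
    endloop
  endfacet
  facet normal 0.0000 0.0000 1.0000
    outer loop
      vertex 20.00 10.00 7.00
      vertex 5.00 1.34 7.00
      vertex 15.00 1.34 7.00
    endloop
  endfacet
  facet normal 0.8660 0.5000 0.0000
    outer loop
      vertex 20.00 10.00 0.00
      vertex 15.00 18.66 0.00
      vertex 15.00 18.66 7.00
    endloop
  endfacet
  facet normal 0.8660 0.5000 0.0000
    outer loop
      vertex 20.00 10.00 0.00
      vertex 15.00 18.66 7.00
      vertex 20.00 10.00 7.00
    endloop
  endfacet
  facet normal 0.0000 1.0000 0.0000
    outer loop
      vertex 15.00 18.66 0.00
      vertex 5.00 18.66 0.00
      vertex 5.00 18.66 7.00
    endloop
  endfacet
  facet normal 0.0000 1.0000 0.0000
    outer loop
      vertex 15.00 18.66 0.00
      vertex 5.00 18.66 7.00
      vertex 15.00 18.66 7.00
    endloop
  endfacet
  facet normal -0.8660 0.5000 0.0000
    outer loop
      vertex 5.00 18.66 0.00
      vertex 0.00 10.00 0.00
      vertex 0.00 10.00 7.00
    endloop
  endfacet
  facet normal -0.8660 0.5000 0.0000
    outer loop
      vertex 5.00 18.66 0.00
      vertex 0.00 10.00 7.00
      vertex 5.00 18.66 7.00
    endloop
  endfacet
  facet normal -0.8660 -0.5000 0.0000
    outer loop
      vertex 0.00 10.00 0.00
      vertex 5.00 1.34 0.00
      vertex 5.00 1.34 7.00
    endloop
  endfacet
  facet normal -0.8660 -0.5000 0.0000
    outer loop
      vertex 0.00 10.00 0.00
      vertex 5.00 1.34 7.00
      vertex 0.00 10.00 7.00
    endloop
  endfacet
  facet normal 0.0000 -1.0000 0.0000
    outer loop
      vertex 5.00 1.34 0.00
      vertex 15.00 1.34 0.00
      vertex 15.00 1.34 7.00
    endloop
  endfacet
  facet normal 0.0000 -1.0000 0.0000
    outer loop
      vertex 5.00 1.34 0.00
      vertex 15.00 1.34 7.00
      vertex 5.00 1.34 7.00
    endloop
  endfacet
  facet normal 0.8660 -0.5000 0.0000
    outer loop
      vertex 15.00 1.34 0.00
      vertex 20.00 10.00 0.00
      vertex 20.00 10.00 7.00
    endloop
  endfacet
  facet normal 0.8660 -0.5000 0.0000
    outer loop
      vertex 15.00 1.34 0.00
      vertex 20.00 10.00 7.00
      vertex 15.00 1.34 7.00
    endloop
  endfacet
endsolid part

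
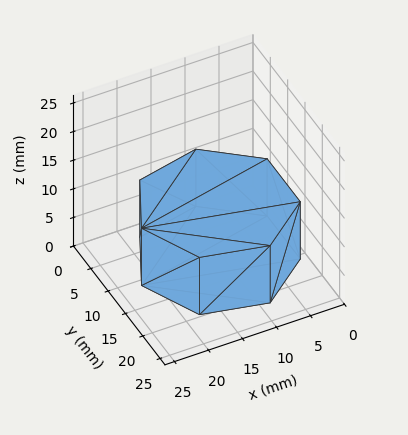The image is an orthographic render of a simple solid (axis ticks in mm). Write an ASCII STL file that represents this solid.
Reading the render: the shape is a regular 7-sided prism (a cylinder approximated with 7 flat sides), circumscribed radius ≈ 11 mm, height ≈ 10 mm (dimensions read to the nearest mm from the axis ticks). For the STL, each face is triangulated and given an outward normal.

solid part
  facet normal 0.0000 0.0000 -1.0000
    outer loop
      vertex 8.55 21.72 0.00
      vertex 17.86 19.60 0.00
      vertex 22.00 11.00 0.00
    endloop
  endfacet
  facet normal 0.0000 0.0000 -1.0000
    outer loop
      vertex 1.09 15.77 0.00
      vertex 8.55 21.72 0.00
      vertex 22.00 11.00 0.00
    endloop
  endfacet
  facet normal 0.0000 0.0000 -1.0000
    outer loop
      vertex 1.09 6.23 0.00
      vertex 1.09 15.77 0.00
      vertex 22.00 11.00 0.00
    endloop
  endfacet
  facet normal 0.0000 0.0000 -1.0000
    outer loop
      vertex 8.55 0.28 0.00
      vertex 1.09 6.23 0.00
      vertex 22.00 11.00 0.00
    endloop
  endfacet
  facet normal 0.0000 0.0000 -1.0000
    outer loop
      vertex 17.86 2.40 0.00
      vertex 8.55 0.28 0.00
      vertex 22.00 11.00 0.00
    endloop
  endfacet
  facet normal 0.0000 0.0000 1.0000
    outer loop
      vertex 22.00 11.00 10.00
      vertex 17.86 19.60 10.00
      vertex 8.55 21.72 10.00
    endloop
  endfacet
  facet normal 0.0000 0.0000 1.0000
    outer loop
      vertex 22.00 11.00 10.00
      vertex 8.55 21.72 10.00
      vertex 1.09 15.77 10.00
    endloop
  endfacet
  facet normal 0.0000 0.0000 1.0000
    outer loop
      vertex 22.00 11.00 10.00
      vertex 1.09 15.77 10.00
      vertex 1.09 6.23 10.00
    endloop
  endfacet
  facet normal 0.0000 0.0000 1.0000
    outer loop
      vertex 22.00 11.00 10.00
      vertex 1.09 6.23 10.00
      vertex 8.55 0.28 10.00
    endloop
  endfacet
  facet normal 0.0000 0.0000 1.0000
    outer loop
      vertex 22.00 11.00 10.00
      vertex 8.55 0.28 10.00
      vertex 17.86 2.40 10.00
    endloop
  endfacet
  facet normal 0.9010 0.4338 0.0000
    outer loop
      vertex 22.00 11.00 0.00
      vertex 17.86 19.60 0.00
      vertex 17.86 19.60 10.00
    endloop
  endfacet
  facet normal 0.9010 0.4338 0.0000
    outer loop
      vertex 22.00 11.00 0.00
      vertex 17.86 19.60 10.00
      vertex 22.00 11.00 10.00
    endloop
  endfacet
  facet normal 0.2220 0.9750 0.0000
    outer loop
      vertex 17.86 19.60 0.00
      vertex 8.55 21.72 0.00
      vertex 8.55 21.72 10.00
    endloop
  endfacet
  facet normal 0.2220 0.9750 0.0000
    outer loop
      vertex 17.86 19.60 0.00
      vertex 8.55 21.72 10.00
      vertex 17.86 19.60 10.00
    endloop
  endfacet
  facet normal -0.6235 0.7818 0.0000
    outer loop
      vertex 8.55 21.72 0.00
      vertex 1.09 15.77 0.00
      vertex 1.09 15.77 10.00
    endloop
  endfacet
  facet normal -0.6235 0.7818 0.0000
    outer loop
      vertex 8.55 21.72 0.00
      vertex 1.09 15.77 10.00
      vertex 8.55 21.72 10.00
    endloop
  endfacet
  facet normal -1.0000 0.0000 0.0000
    outer loop
      vertex 1.09 15.77 0.00
      vertex 1.09 6.23 0.00
      vertex 1.09 6.23 10.00
    endloop
  endfacet
  facet normal -1.0000 0.0000 0.0000
    outer loop
      vertex 1.09 15.77 0.00
      vertex 1.09 6.23 10.00
      vertex 1.09 15.77 10.00
    endloop
  endfacet
  facet normal -0.6235 -0.7818 0.0000
    outer loop
      vertex 1.09 6.23 0.00
      vertex 8.55 0.28 0.00
      vertex 8.55 0.28 10.00
    endloop
  endfacet
  facet normal -0.6235 -0.7818 0.0000
    outer loop
      vertex 1.09 6.23 0.00
      vertex 8.55 0.28 10.00
      vertex 1.09 6.23 10.00
    endloop
  endfacet
  facet normal 0.2220 -0.9750 0.0000
    outer loop
      vertex 8.55 0.28 0.00
      vertex 17.86 2.40 0.00
      vertex 17.86 2.40 10.00
    endloop
  endfacet
  facet normal 0.2220 -0.9750 0.0000
    outer loop
      vertex 8.55 0.28 0.00
      vertex 17.86 2.40 10.00
      vertex 8.55 0.28 10.00
    endloop
  endfacet
  facet normal 0.9010 -0.4338 0.0000
    outer loop
      vertex 17.86 2.40 0.00
      vertex 22.00 11.00 0.00
      vertex 22.00 11.00 10.00
    endloop
  endfacet
  facet normal 0.9010 -0.4338 0.0000
    outer loop
      vertex 17.86 2.40 0.00
      vertex 22.00 11.00 10.00
      vertex 17.86 2.40 10.00
    endloop
  endfacet
endsolid part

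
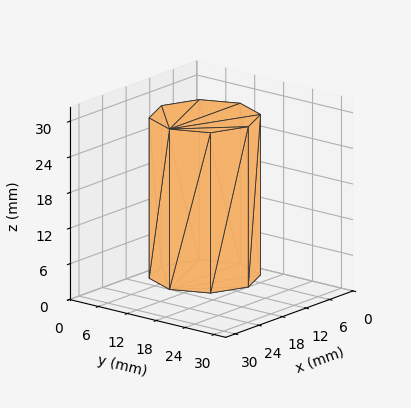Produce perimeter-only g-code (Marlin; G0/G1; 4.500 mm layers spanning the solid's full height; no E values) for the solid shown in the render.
Reading the render: the shape is a regular 8-sided prism (a cylinder approximated with 8 flat sides), circumscribed radius ≈ 9 mm, height ≈ 27 mm (dimensions read to the nearest mm from the axis ticks). For the g-code, the solid's height is divided into equal slices at the stated Δz and each level perimeter traced with G1 moves after a G0 lift.

; perimeter-only toolpath
G21 ; units = mm
G90 ; absolute positioning
G28 ; home
; layer 1
G0 Z4.500
G0 X18.000 Y9.000
G1 X15.364 Y15.364
G1 X9.000 Y18.000
G1 X2.636 Y15.364
G1 X0.000 Y9.000
G1 X2.636 Y2.636
G1 X9.000 Y0.000
G1 X15.364 Y2.636
G1 X18.000 Y9.000
; layer 2
G0 Z9.000
G0 X18.000 Y9.000
G1 X15.364 Y15.364
G1 X9.000 Y18.000
G1 X2.636 Y15.364
G1 X0.000 Y9.000
G1 X2.636 Y2.636
G1 X9.000 Y0.000
G1 X15.364 Y2.636
G1 X18.000 Y9.000
; layer 3
G0 Z13.500
G0 X18.000 Y9.000
G1 X15.364 Y15.364
G1 X9.000 Y18.000
G1 X2.636 Y15.364
G1 X0.000 Y9.000
G1 X2.636 Y2.636
G1 X9.000 Y0.000
G1 X15.364 Y2.636
G1 X18.000 Y9.000
; layer 4
G0 Z18.000
G0 X18.000 Y9.000
G1 X15.364 Y15.364
G1 X9.000 Y18.000
G1 X2.636 Y15.364
G1 X0.000 Y9.000
G1 X2.636 Y2.636
G1 X9.000 Y0.000
G1 X15.364 Y2.636
G1 X18.000 Y9.000
; layer 5
G0 Z22.500
G0 X18.000 Y9.000
G1 X15.364 Y15.364
G1 X9.000 Y18.000
G1 X2.636 Y15.364
G1 X0.000 Y9.000
G1 X2.636 Y2.636
G1 X9.000 Y0.000
G1 X15.364 Y2.636
G1 X18.000 Y9.000
; layer 6
G0 Z27.000
G0 X18.000 Y9.000
G1 X15.364 Y15.364
G1 X9.000 Y18.000
G1 X2.636 Y15.364
G1 X0.000 Y9.000
G1 X2.636 Y2.636
G1 X9.000 Y0.000
G1 X15.364 Y2.636
G1 X18.000 Y9.000
M2 ; end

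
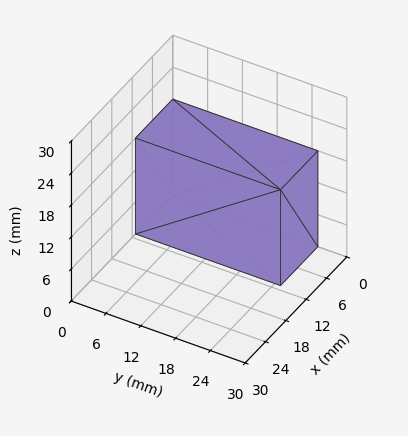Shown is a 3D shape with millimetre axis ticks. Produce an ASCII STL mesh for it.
Reading the render: the shape is a rectangular box, roughly 11 × 25 mm footprint and 18 mm tall (dimensions read to the nearest mm from the axis ticks). For the STL, each face is triangulated and given an outward normal.

solid part
  facet normal 0.0000 0.0000 -1.0000
    outer loop
      vertex 11.00 25.00 0.00
      vertex 11.00 0.00 0.00
      vertex 0.00 0.00 0.00
    endloop
  endfacet
  facet normal 0.0000 0.0000 -1.0000
    outer loop
      vertex 0.00 25.00 0.00
      vertex 11.00 25.00 0.00
      vertex 0.00 0.00 0.00
    endloop
  endfacet
  facet normal 0.0000 0.0000 1.0000
    outer loop
      vertex 0.00 0.00 18.00
      vertex 11.00 0.00 18.00
      vertex 11.00 25.00 18.00
    endloop
  endfacet
  facet normal 0.0000 0.0000 1.0000
    outer loop
      vertex 0.00 0.00 18.00
      vertex 11.00 25.00 18.00
      vertex 0.00 25.00 18.00
    endloop
  endfacet
  facet normal 0.0000 -1.0000 0.0000
    outer loop
      vertex 0.00 0.00 0.00
      vertex 11.00 0.00 0.00
      vertex 11.00 0.00 18.00
    endloop
  endfacet
  facet normal 0.0000 -1.0000 0.0000
    outer loop
      vertex 0.00 0.00 0.00
      vertex 11.00 0.00 18.00
      vertex 0.00 0.00 18.00
    endloop
  endfacet
  facet normal 0.0000 1.0000 0.0000
    outer loop
      vertex 11.00 25.00 18.00
      vertex 11.00 25.00 0.00
      vertex 0.00 25.00 0.00
    endloop
  endfacet
  facet normal 0.0000 1.0000 0.0000
    outer loop
      vertex 0.00 25.00 18.00
      vertex 11.00 25.00 18.00
      vertex 0.00 25.00 0.00
    endloop
  endfacet
  facet normal -1.0000 0.0000 0.0000
    outer loop
      vertex 0.00 25.00 18.00
      vertex 0.00 25.00 0.00
      vertex 0.00 0.00 0.00
    endloop
  endfacet
  facet normal -1.0000 0.0000 0.0000
    outer loop
      vertex 0.00 0.00 18.00
      vertex 0.00 25.00 18.00
      vertex 0.00 0.00 0.00
    endloop
  endfacet
  facet normal 1.0000 0.0000 0.0000
    outer loop
      vertex 11.00 0.00 0.00
      vertex 11.00 25.00 0.00
      vertex 11.00 25.00 18.00
    endloop
  endfacet
  facet normal 1.0000 0.0000 0.0000
    outer loop
      vertex 11.00 0.00 0.00
      vertex 11.00 25.00 18.00
      vertex 11.00 0.00 18.00
    endloop
  endfacet
endsolid part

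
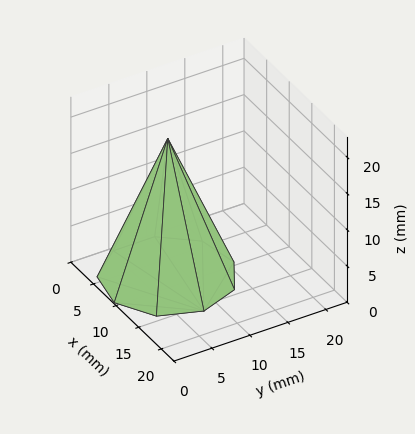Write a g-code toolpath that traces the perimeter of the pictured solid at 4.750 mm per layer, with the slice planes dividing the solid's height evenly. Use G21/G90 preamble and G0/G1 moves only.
Reading the render: the shape is a regular 9-sided pyramid, base circumscribed radius ≈ 8 mm, apex at z ≈ 19 mm (dimensions read to the nearest mm from the axis ticks). For the g-code, the solid's height is divided into equal slices at the stated Δz and each level perimeter traced with G1 moves after a G0 lift.

; perimeter-only toolpath
G21 ; units = mm
G90 ; absolute positioning
G28 ; home
; layer 1
G0 Z4.750
G0 X14.000 Y8.000
G1 X12.596 Y11.857
G1 X9.042 Y13.909
G1 X5.000 Y13.196
G1 X2.361 Y10.052
G1 X2.361 Y5.948
G1 X5.000 Y2.804
G1 X9.042 Y2.091
G1 X12.596 Y4.143
G1 X14.000 Y8.000
; layer 2
G0 Z9.500
G0 X12.000 Y8.000
G1 X11.064 Y10.571
G1 X8.694 Y11.939
G1 X6.000 Y11.464
G1 X4.241 Y9.368
G1 X4.241 Y6.632
G1 X6.000 Y4.536
G1 X8.694 Y4.061
G1 X11.064 Y5.429
G1 X12.000 Y8.000
; layer 3
G0 Z14.250
G0 X10.000 Y8.000
G1 X9.532 Y9.285
G1 X8.347 Y9.970
G1 X7.000 Y9.732
G1 X6.120 Y8.684
G1 X6.120 Y7.316
G1 X7.000 Y6.268
G1 X8.347 Y6.030
G1 X9.532 Y6.715
G1 X10.000 Y8.000
M2 ; end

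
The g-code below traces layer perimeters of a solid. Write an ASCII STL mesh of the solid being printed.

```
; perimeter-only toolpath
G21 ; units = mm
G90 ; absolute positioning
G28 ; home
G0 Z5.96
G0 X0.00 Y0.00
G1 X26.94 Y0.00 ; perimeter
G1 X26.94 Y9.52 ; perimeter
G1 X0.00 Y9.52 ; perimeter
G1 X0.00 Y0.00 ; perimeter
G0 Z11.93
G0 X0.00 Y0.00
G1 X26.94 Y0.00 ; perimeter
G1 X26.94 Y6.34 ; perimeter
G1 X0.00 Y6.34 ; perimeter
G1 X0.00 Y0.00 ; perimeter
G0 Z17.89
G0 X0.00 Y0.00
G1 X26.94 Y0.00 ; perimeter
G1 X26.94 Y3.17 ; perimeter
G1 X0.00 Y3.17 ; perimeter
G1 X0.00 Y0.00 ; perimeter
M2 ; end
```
solid part
  facet normal 0.0000 0.0000 -1.0000
    outer loop
      vertex 26.94 12.69 0.00
      vertex 26.94 0.00 0.00
      vertex 0.00 0.00 0.00
    endloop
  endfacet
  facet normal 0.0000 0.0000 -1.0000
    outer loop
      vertex 0.00 12.69 0.00
      vertex 26.94 12.69 0.00
      vertex 0.00 0.00 0.00
    endloop
  endfacet
  facet normal 0.0000 -1.0000 0.0000
    outer loop
      vertex 0.00 0.00 0.00
      vertex 26.94 0.00 0.00
      vertex 26.94 0.00 23.86
    endloop
  endfacet
  facet normal 0.0000 -1.0000 0.0000
    outer loop
      vertex 0.00 0.00 0.00
      vertex 26.94 0.00 23.86
      vertex 0.00 0.00 23.86
    endloop
  endfacet
  facet normal 0.0000 0.8829 0.4696
    outer loop
      vertex 0.00 0.00 23.86
      vertex 26.94 0.00 23.86
      vertex 26.94 12.69 0.00
    endloop
  endfacet
  facet normal 0.0000 0.8829 0.4696
    outer loop
      vertex 0.00 0.00 23.86
      vertex 26.94 12.69 0.00
      vertex 0.00 12.69 0.00
    endloop
  endfacet
  facet normal -1.0000 0.0000 0.0000
    outer loop
      vertex 0.00 0.00 23.86
      vertex 0.00 12.69 0.00
      vertex 0.00 0.00 0.00
    endloop
  endfacet
  facet normal 1.0000 0.0000 0.0000
    outer loop
      vertex 26.94 0.00 0.00
      vertex 26.94 12.69 0.00
      vertex 26.94 0.00 23.86
    endloop
  endfacet
endsolid part

The G0 Z moves step by Δz≈5.96 mm. The G1 loops shrink linearly with z, so the solid tapers from its base footprint up to z≈23.9. Closing with a flat bottom cap and the tapered top and triangulating gives 8 facets — a wedge (ramp): 26.9 × 12.7 mm base, rising to 23.9 mm along the y=0 edge and sloping linearly to z=0 at y=12.7.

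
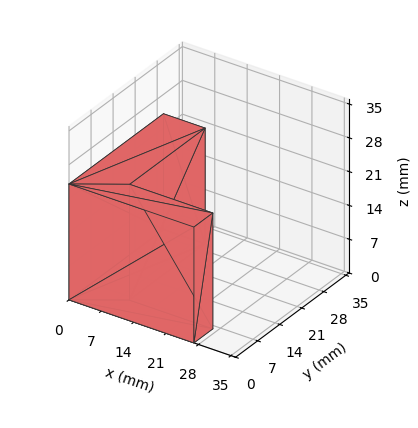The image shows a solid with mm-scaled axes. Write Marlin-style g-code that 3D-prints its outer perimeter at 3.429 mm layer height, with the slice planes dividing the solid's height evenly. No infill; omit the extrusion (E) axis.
Reading the render: the shape is an L-shaped prism: outer 27 × 30 mm, arm thicknesses ≈ 6 mm (horizontal) and 9 mm (vertical), extruded 24 mm in z (dimensions read to the nearest mm from the axis ticks). For the g-code, the solid's height is divided into equal slices at the stated Δz and each level perimeter traced with G1 moves after a G0 lift.

; perimeter-only toolpath
G21 ; units = mm
G90 ; absolute positioning
G28 ; home
; layer 1
G0 Z3.429
G0 X0.000 Y0.000
G1 X27.000 Y0.000
G1 X27.000 Y6.000
G1 X9.000 Y6.000
G1 X9.000 Y30.000
G1 X0.000 Y30.000
G1 X0.000 Y0.000
; layer 2
G0 Z6.857
G0 X0.000 Y0.000
G1 X27.000 Y0.000
G1 X27.000 Y6.000
G1 X9.000 Y6.000
G1 X9.000 Y30.000
G1 X0.000 Y30.000
G1 X0.000 Y0.000
; layer 3
G0 Z10.286
G0 X0.000 Y0.000
G1 X27.000 Y0.000
G1 X27.000 Y6.000
G1 X9.000 Y6.000
G1 X9.000 Y30.000
G1 X0.000 Y30.000
G1 X0.000 Y0.000
; layer 4
G0 Z13.714
G0 X0.000 Y0.000
G1 X27.000 Y0.000
G1 X27.000 Y6.000
G1 X9.000 Y6.000
G1 X9.000 Y30.000
G1 X0.000 Y30.000
G1 X0.000 Y0.000
; layer 5
G0 Z17.143
G0 X0.000 Y0.000
G1 X27.000 Y0.000
G1 X27.000 Y6.000
G1 X9.000 Y6.000
G1 X9.000 Y30.000
G1 X0.000 Y30.000
G1 X0.000 Y0.000
; layer 6
G0 Z20.571
G0 X0.000 Y0.000
G1 X27.000 Y0.000
G1 X27.000 Y6.000
G1 X9.000 Y6.000
G1 X9.000 Y30.000
G1 X0.000 Y30.000
G1 X0.000 Y0.000
; layer 7
G0 Z24.000
G0 X0.000 Y0.000
G1 X27.000 Y0.000
G1 X27.000 Y6.000
G1 X9.000 Y6.000
G1 X9.000 Y30.000
G1 X0.000 Y30.000
G1 X0.000 Y0.000
M2 ; end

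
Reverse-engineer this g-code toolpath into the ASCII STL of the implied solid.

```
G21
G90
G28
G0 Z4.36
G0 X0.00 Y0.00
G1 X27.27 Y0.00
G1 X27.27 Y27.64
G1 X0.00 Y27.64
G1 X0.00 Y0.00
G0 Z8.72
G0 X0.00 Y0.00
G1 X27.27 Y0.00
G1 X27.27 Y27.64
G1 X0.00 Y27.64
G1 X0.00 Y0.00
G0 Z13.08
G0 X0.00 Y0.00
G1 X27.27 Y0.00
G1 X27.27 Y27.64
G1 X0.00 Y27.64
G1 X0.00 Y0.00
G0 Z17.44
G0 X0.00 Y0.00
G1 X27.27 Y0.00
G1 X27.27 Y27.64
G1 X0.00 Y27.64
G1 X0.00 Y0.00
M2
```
solid part
  facet normal 0.0000 0.0000 -1.0000
    outer loop
      vertex 27.27 27.64 0.00
      vertex 27.27 0.00 0.00
      vertex 0.00 0.00 0.00
    endloop
  endfacet
  facet normal 0.0000 0.0000 -1.0000
    outer loop
      vertex 0.00 27.64 0.00
      vertex 27.27 27.64 0.00
      vertex 0.00 0.00 0.00
    endloop
  endfacet
  facet normal 0.0000 0.0000 1.0000
    outer loop
      vertex 0.00 0.00 17.44
      vertex 27.27 0.00 17.44
      vertex 27.27 27.64 17.44
    endloop
  endfacet
  facet normal 0.0000 0.0000 1.0000
    outer loop
      vertex 0.00 0.00 17.44
      vertex 27.27 27.64 17.44
      vertex 0.00 27.64 17.44
    endloop
  endfacet
  facet normal 0.0000 -1.0000 0.0000
    outer loop
      vertex 0.00 0.00 0.00
      vertex 27.27 0.00 0.00
      vertex 27.27 0.00 17.44
    endloop
  endfacet
  facet normal 0.0000 -1.0000 0.0000
    outer loop
      vertex 0.00 0.00 0.00
      vertex 27.27 0.00 17.44
      vertex 0.00 0.00 17.44
    endloop
  endfacet
  facet normal 0.0000 1.0000 0.0000
    outer loop
      vertex 27.27 27.64 17.44
      vertex 27.27 27.64 0.00
      vertex 0.00 27.64 0.00
    endloop
  endfacet
  facet normal 0.0000 1.0000 0.0000
    outer loop
      vertex 0.00 27.64 17.44
      vertex 27.27 27.64 17.44
      vertex 0.00 27.64 0.00
    endloop
  endfacet
  facet normal -1.0000 0.0000 0.0000
    outer loop
      vertex 0.00 27.64 17.44
      vertex 0.00 27.64 0.00
      vertex 0.00 0.00 0.00
    endloop
  endfacet
  facet normal -1.0000 0.0000 0.0000
    outer loop
      vertex 0.00 0.00 17.44
      vertex 0.00 27.64 17.44
      vertex 0.00 0.00 0.00
    endloop
  endfacet
  facet normal 1.0000 0.0000 0.0000
    outer loop
      vertex 27.27 0.00 0.00
      vertex 27.27 27.64 0.00
      vertex 27.27 27.64 17.44
    endloop
  endfacet
  facet normal 1.0000 0.0000 0.0000
    outer loop
      vertex 27.27 0.00 0.00
      vertex 27.27 27.64 17.44
      vertex 27.27 0.00 17.44
    endloop
  endfacet
endsolid part

The G0 Z moves step by Δz≈4.36 mm. Every layer's G1 loop is the same polygon, so the solid is a straight extrusion of it from z=0 to z≈17.4. Closing with flat bottom and top caps and triangulating gives 12 facets — a rectangular box, roughly 27.3 × 27.6 mm footprint and 17.4 mm tall.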